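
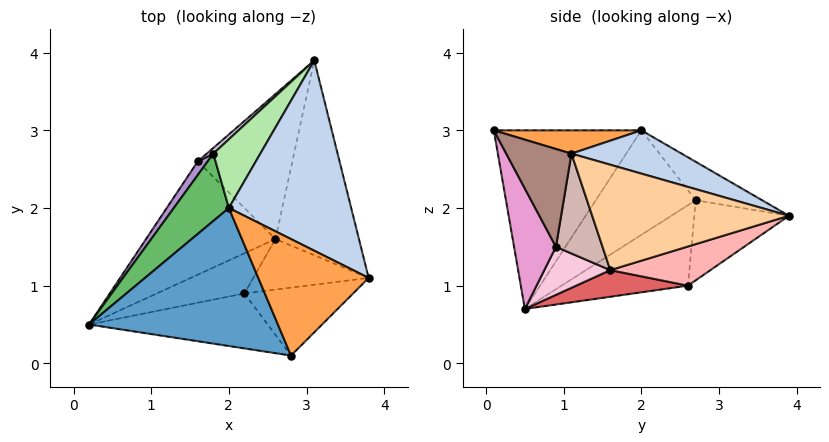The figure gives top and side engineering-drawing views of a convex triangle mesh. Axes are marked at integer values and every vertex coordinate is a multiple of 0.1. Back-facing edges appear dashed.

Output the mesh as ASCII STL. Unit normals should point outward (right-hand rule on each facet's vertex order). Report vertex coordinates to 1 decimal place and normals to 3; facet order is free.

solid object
 facet normal -0.660 -0.278 0.698
  outer loop
   vertex 2.0 2.0 3.0
   vertex 0.2 0.5 0.7
   vertex 2.8 0.1 3.0
  endloop
 endfacet
 facet normal 0.314 0.333 0.889
  outer loop
   vertex 2.0 2.0 3.0
   vertex 3.8 1.1 2.7
   vertex 3.1 3.9 1.9
  endloop
 endfacet
 facet normal 0.206 0.087 0.975
  outer loop
   vertex 2.0 2.0 3.0
   vertex 2.8 0.1 3.0
   vertex 3.8 1.1 2.7
  endloop
 endfacet
 facet normal 0.784 0.019 -0.621
  outer loop
   vertex 2.6 1.6 1.2
   vertex 3.1 3.9 1.9
   vertex 3.8 1.1 2.7
  endloop
 endfacet
 facet normal -0.836 0.328 0.441
  outer loop
   vertex 1.8 2.7 2.1
   vertex 0.2 0.5 0.7
   vertex 2.0 2.0 3.0
  endloop
 endfacet
 facet normal -0.491 0.632 0.600
  outer loop
   vertex 1.8 2.7 2.1
   vertex 2.0 2.0 3.0
   vertex 3.1 3.9 1.9
  endloop
 endfacet
 facet normal 0.201 0.006 -0.979
  outer loop
   vertex 1.6 2.6 1.0
   vertex 2.6 1.6 1.2
   vertex 0.2 0.5 0.7
  endloop
 endfacet
 facet normal 0.375 0.194 -0.906
  outer loop
   vertex 1.6 2.6 1.0
   vertex 3.1 3.9 1.9
   vertex 2.6 1.6 1.2
  endloop
 endfacet
 facet normal -0.834 0.542 0.102
  outer loop
   vertex 1.6 2.6 1.0
   vertex 0.2 0.5 0.7
   vertex 1.8 2.7 2.1
  endloop
 endfacet
 facet normal -0.673 0.738 0.055
  outer loop
   vertex 1.6 2.6 1.0
   vertex 1.8 2.7 2.1
   vertex 3.1 3.9 1.9
  endloop
 endfacet
 facet normal 0.499 -0.666 -0.555
  outer loop
   vertex 2.2 0.9 1.5
   vertex 3.8 1.1 2.7
   vertex 2.8 0.1 3.0
  endloop
 endfacet
 facet normal 0.537 -0.572 -0.620
  outer loop
   vertex 2.2 0.9 1.5
   vertex 2.6 1.6 1.2
   vertex 3.8 1.1 2.7
  endloop
 endfacet
 facet normal 0.369 -0.751 -0.548
  outer loop
   vertex 2.2 0.9 1.5
   vertex 2.8 0.1 3.0
   vertex 0.2 0.5 0.7
  endloop
 endfacet
 facet normal 0.403 -0.545 -0.735
  outer loop
   vertex 2.2 0.9 1.5
   vertex 0.2 0.5 0.7
   vertex 2.6 1.6 1.2
  endloop
 endfacet
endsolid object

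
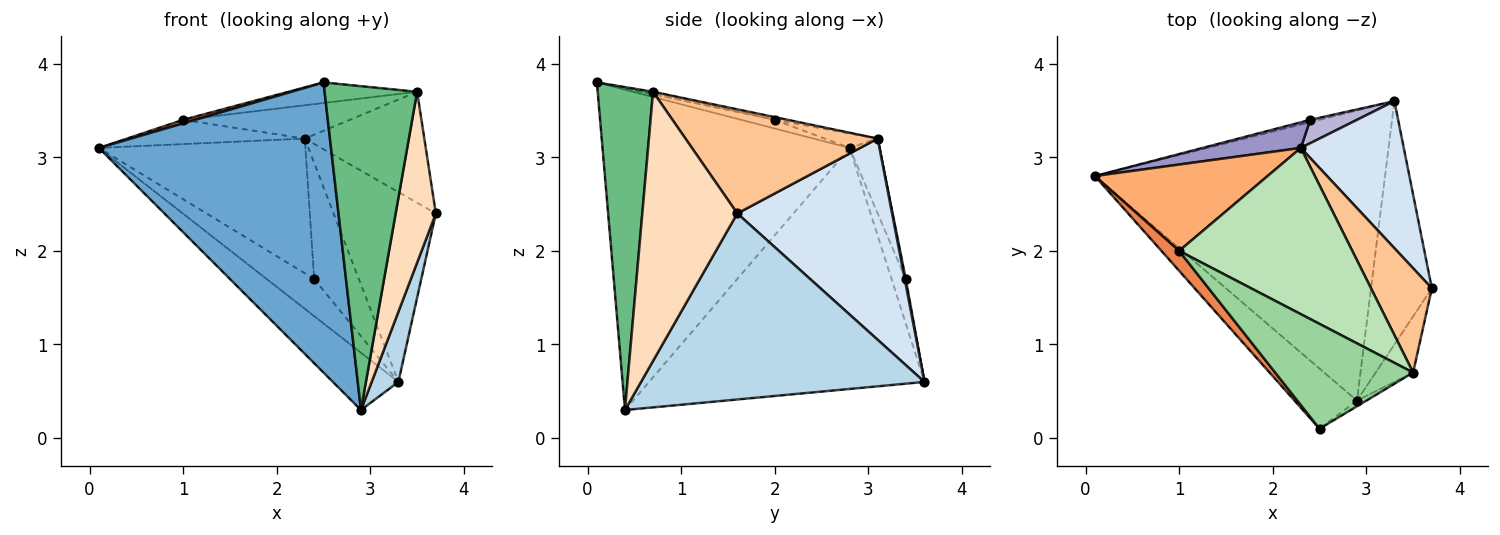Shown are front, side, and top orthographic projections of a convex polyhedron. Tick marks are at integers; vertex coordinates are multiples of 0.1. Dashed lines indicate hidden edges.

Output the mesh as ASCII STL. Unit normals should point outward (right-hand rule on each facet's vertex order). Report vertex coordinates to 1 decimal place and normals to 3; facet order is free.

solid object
 facet normal -0.722 -0.678 -0.141
  outer loop
   vertex 2.9 0.4 0.3
   vertex 2.5 0.1 3.8
   vertex 0.1 2.8 3.1
  endloop
 endfacet
 facet normal -0.632 0.150 -0.761
  outer loop
   vertex 3.3 3.6 0.6
   vertex 2.9 0.4 0.3
   vertex 0.1 2.8 3.1
  endloop
 endfacet
 facet normal 0.947 -0.089 -0.310
  outer loop
   vertex 3.3 3.6 0.6
   vertex 3.7 1.6 2.4
   vertex 2.9 0.4 0.3
  endloop
 endfacet
 facet normal 0.767 0.507 0.393
  outer loop
   vertex 2.3 3.1 3.2
   vertex 3.7 1.6 2.4
   vertex 3.3 3.6 0.6
  endloop
 endfacet
 facet normal -0.435 -0.157 0.887
  outer loop
   vertex 1.0 2.0 3.4
   vertex 0.1 2.8 3.1
   vertex 2.5 0.1 3.8
  endloop
 endfacet
 facet normal -0.080 0.269 0.960
  outer loop
   vertex 1.0 2.0 3.4
   vertex 2.3 3.1 3.2
   vertex 0.1 2.8 3.1
  endloop
 endfacet
 facet normal 0.761 0.473 0.444
  outer loop
   vertex 3.5 0.7 3.7
   vertex 3.7 1.6 2.4
   vertex 2.3 3.1 3.2
  endloop
 endfacet
 facet normal 0.913 -0.387 -0.127
  outer loop
   vertex 3.5 0.7 3.7
   vertex 2.9 0.4 0.3
   vertex 3.7 1.6 2.4
  endloop
 endfacet
 facet normal 0.513 -0.858 -0.015
  outer loop
   vertex 3.5 0.7 3.7
   vertex 2.5 0.1 3.8
   vertex 2.9 0.4 0.3
  endloop
 endfacet
 facet normal -0.018 0.193 0.981
  outer loop
   vertex 3.5 0.7 3.7
   vertex 1.0 2.0 3.4
   vertex 2.5 0.1 3.8
  endloop
 endfacet
 facet normal -0.015 0.197 0.980
  outer loop
   vertex 3.5 0.7 3.7
   vertex 2.3 3.1 3.2
   vertex 1.0 2.0 3.4
  endloop
 endfacet
 facet normal -0.286 0.956 -0.060
  outer loop
   vertex 2.4 3.4 1.7
   vertex 3.3 3.6 0.6
   vertex 0.1 2.8 3.1
  endloop
 endfacet
 facet normal -0.141 0.973 0.185
  outer loop
   vertex 2.4 3.4 1.7
   vertex 0.1 2.8 3.1
   vertex 2.3 3.1 3.2
  endloop
 endfacet
 facet normal 0.024 0.980 0.198
  outer loop
   vertex 2.4 3.4 1.7
   vertex 2.3 3.1 3.2
   vertex 3.3 3.6 0.6
  endloop
 endfacet
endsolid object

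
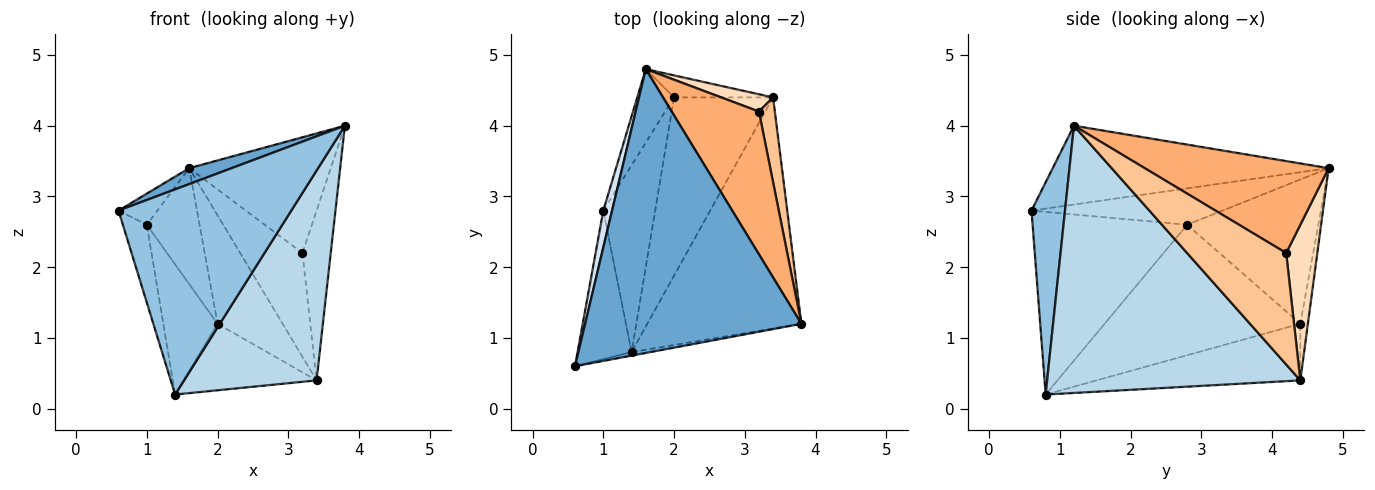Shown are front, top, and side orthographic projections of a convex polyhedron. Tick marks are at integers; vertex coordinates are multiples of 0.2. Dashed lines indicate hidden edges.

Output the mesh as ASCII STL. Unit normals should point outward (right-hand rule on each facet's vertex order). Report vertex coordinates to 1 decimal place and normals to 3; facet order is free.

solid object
 facet normal -0.342 -0.053 0.938
  outer loop
   vertex 1.6 4.8 3.4
   vertex 0.6 0.6 2.8
   vertex 3.8 1.2 4.0
  endloop
 endfacet
 facet normal 0.190 -0.982 -0.017
  outer loop
   vertex 1.4 0.8 0.2
   vertex 3.8 1.2 4.0
   vertex 0.6 0.6 2.8
  endloop
 endfacet
 facet normal 0.789 -0.413 -0.455
  outer loop
   vertex 3.4 4.4 0.4
   vertex 3.8 1.2 4.0
   vertex 1.4 0.8 0.2
  endloop
 endfacet
 facet normal -0.954 0.194 0.230
  outer loop
   vertex 1.0 2.8 2.6
   vertex 0.6 0.6 2.8
   vertex 1.6 4.8 3.4
  endloop
 endfacet
 facet normal -0.949 0.147 -0.281
  outer loop
   vertex 1.0 2.8 2.6
   vertex 1.4 0.8 0.2
   vertex 0.6 0.6 2.8
  endloop
 endfacet
 facet normal 0.633 0.487 0.601
  outer loop
   vertex 3.2 4.2 2.2
   vertex 1.6 4.8 3.4
   vertex 3.8 1.2 4.0
  endloop
 endfacet
 facet normal 0.953 0.272 0.136
  outer loop
   vertex 3.2 4.2 2.2
   vertex 3.8 1.2 4.0
   vertex 3.4 4.4 0.4
  endloop
 endfacet
 facet normal 0.442 0.885 0.147
  outer loop
   vertex 3.2 4.2 2.2
   vertex 3.4 4.4 0.4
   vertex 1.6 4.8 3.4
  endloop
 endfacet
 facet normal -0.903 0.363 -0.230
  outer loop
   vertex 2.0 4.4 1.2
   vertex 1.0 2.8 2.6
   vertex 1.6 4.8 3.4
  endloop
 endfacet
 facet normal -0.900 0.249 -0.358
  outer loop
   vertex 2.0 4.4 1.2
   vertex 1.4 0.8 0.2
   vertex 1.0 2.8 2.6
  endloop
 endfacet
 facet normal -0.113 0.974 -0.198
  outer loop
   vertex 2.0 4.4 1.2
   vertex 1.6 4.8 3.4
   vertex 3.4 4.4 0.4
  endloop
 endfacet
 facet normal -0.472 0.308 -0.826
  outer loop
   vertex 2.0 4.4 1.2
   vertex 3.4 4.4 0.4
   vertex 1.4 0.8 0.2
  endloop
 endfacet
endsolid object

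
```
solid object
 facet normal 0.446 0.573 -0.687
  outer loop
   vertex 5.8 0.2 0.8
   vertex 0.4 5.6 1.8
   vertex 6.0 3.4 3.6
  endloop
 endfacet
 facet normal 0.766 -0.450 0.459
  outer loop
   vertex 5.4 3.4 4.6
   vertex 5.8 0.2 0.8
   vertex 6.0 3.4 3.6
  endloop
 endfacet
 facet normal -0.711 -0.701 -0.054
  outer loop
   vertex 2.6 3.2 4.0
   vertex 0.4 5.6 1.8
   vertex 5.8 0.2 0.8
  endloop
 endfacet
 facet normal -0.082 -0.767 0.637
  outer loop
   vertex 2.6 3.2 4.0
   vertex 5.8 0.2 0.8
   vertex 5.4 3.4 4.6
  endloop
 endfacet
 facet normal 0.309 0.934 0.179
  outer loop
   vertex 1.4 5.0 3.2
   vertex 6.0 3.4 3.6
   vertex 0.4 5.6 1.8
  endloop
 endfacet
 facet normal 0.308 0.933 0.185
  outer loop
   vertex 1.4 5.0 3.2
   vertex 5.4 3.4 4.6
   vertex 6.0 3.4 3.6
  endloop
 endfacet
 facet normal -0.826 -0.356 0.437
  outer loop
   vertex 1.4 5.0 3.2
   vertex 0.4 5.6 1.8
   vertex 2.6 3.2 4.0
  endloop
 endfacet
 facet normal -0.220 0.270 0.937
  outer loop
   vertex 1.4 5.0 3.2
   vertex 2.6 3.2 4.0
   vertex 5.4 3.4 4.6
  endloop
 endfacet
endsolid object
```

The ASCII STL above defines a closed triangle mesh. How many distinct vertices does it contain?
6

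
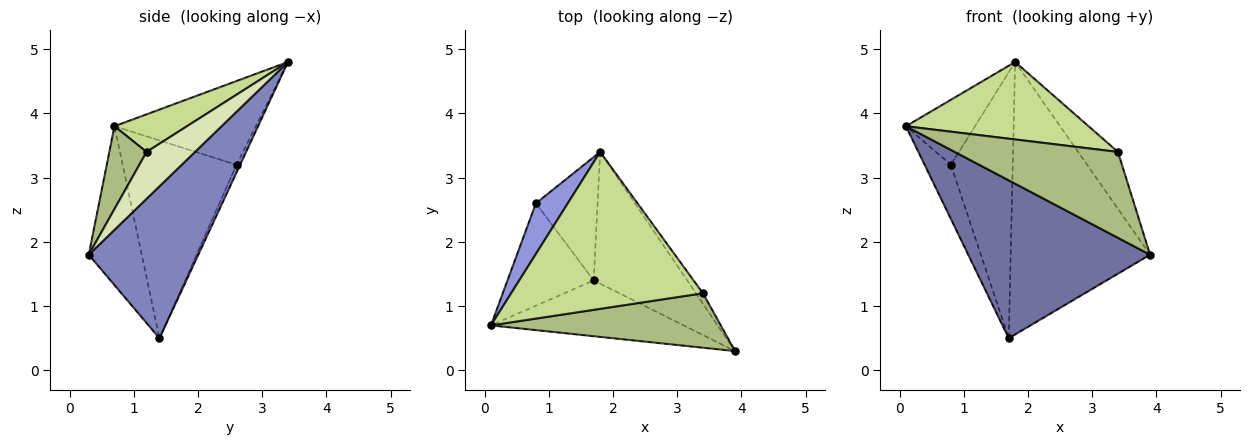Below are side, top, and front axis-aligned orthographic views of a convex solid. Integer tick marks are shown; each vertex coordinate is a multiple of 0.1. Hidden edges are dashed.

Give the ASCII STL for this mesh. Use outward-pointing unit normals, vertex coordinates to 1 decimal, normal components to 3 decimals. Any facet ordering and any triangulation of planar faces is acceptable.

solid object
 facet normal -0.265 -0.909 -0.321
  outer loop
   vertex 1.7 1.4 0.5
   vertex 3.9 0.3 1.8
   vertex 0.1 0.7 3.8
  endloop
 endfacet
 facet normal 0.577 0.735 -0.355
  outer loop
   vertex 1.7 1.4 0.5
   vertex 1.8 3.4 4.8
   vertex 3.9 0.3 1.8
  endloop
 endfacet
 facet normal -0.850 0.415 0.324
  outer loop
   vertex 0.8 2.6 3.2
   vertex 0.1 0.7 3.8
   vertex 1.8 3.4 4.8
  endloop
 endfacet
 facet normal -0.897 0.207 -0.391
  outer loop
   vertex 0.8 2.6 3.2
   vertex 1.7 1.4 0.5
   vertex 0.1 0.7 3.8
  endloop
 endfacet
 facet normal -0.053 0.906 -0.420
  outer loop
   vertex 0.8 2.6 3.2
   vertex 1.8 3.4 4.8
   vertex 1.7 1.4 0.5
  endloop
 endfacet
 facet normal 0.189 -0.829 0.526
  outer loop
   vertex 3.4 1.2 3.4
   vertex 0.1 0.7 3.8
   vertex 3.9 0.3 1.8
  endloop
 endfacet
 facet normal 0.173 -0.436 0.883
  outer loop
   vertex 3.4 1.2 3.4
   vertex 1.8 3.4 4.8
   vertex 0.1 0.7 3.8
  endloop
 endfacet
 facet normal 0.767 0.631 -0.115
  outer loop
   vertex 3.4 1.2 3.4
   vertex 3.9 0.3 1.8
   vertex 1.8 3.4 4.8
  endloop
 endfacet
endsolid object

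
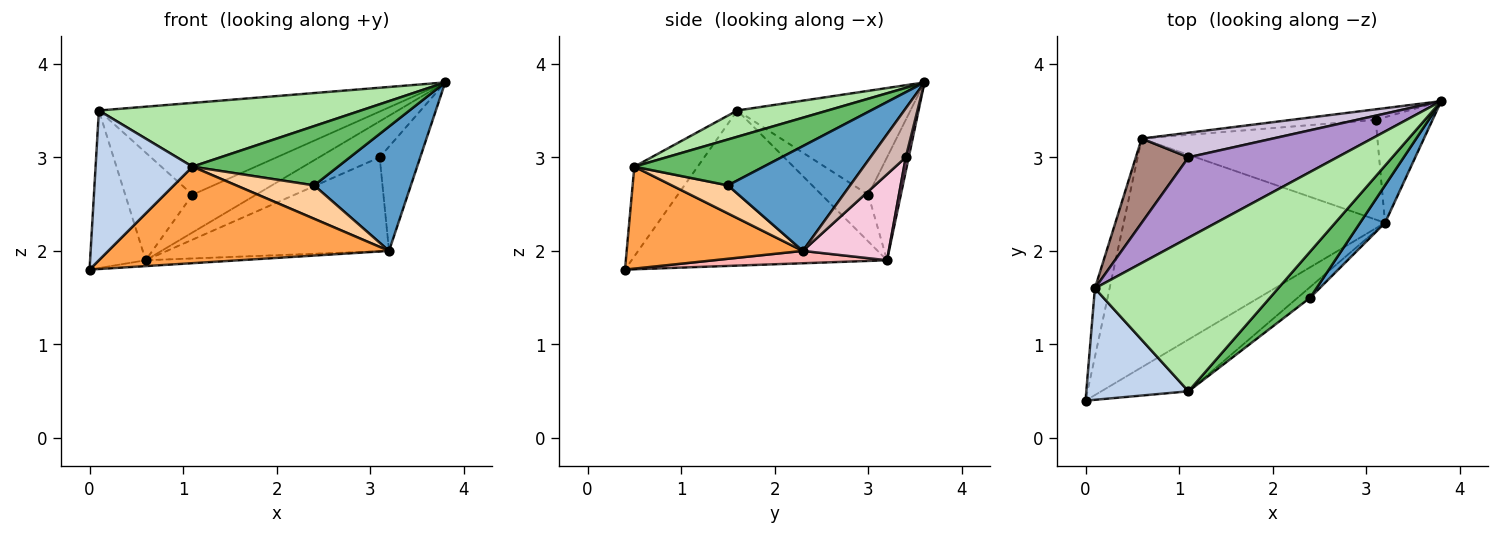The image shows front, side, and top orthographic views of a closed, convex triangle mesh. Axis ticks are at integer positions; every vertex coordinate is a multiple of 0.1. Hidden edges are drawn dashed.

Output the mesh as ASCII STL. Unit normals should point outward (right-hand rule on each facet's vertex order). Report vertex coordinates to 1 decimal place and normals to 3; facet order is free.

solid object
 facet normal 0.771 -0.610 0.184
  outer loop
   vertex 3.2 2.3 2.0
   vertex 3.8 3.6 3.8
   vertex 2.4 1.5 2.7
  endloop
 endfacet
 facet normal -0.464 -0.710 0.529
  outer loop
   vertex 1.1 0.5 2.9
   vertex 0.1 1.6 3.5
   vertex 0.0 0.4 1.8
  endloop
 endfacet
 facet normal 0.484 -0.771 -0.414
  outer loop
   vertex 1.1 0.5 2.9
   vertex 0.0 0.4 1.8
   vertex 3.2 2.3 2.0
  endloop
 endfacet
 facet normal 0.566 -0.785 -0.251
  outer loop
   vertex 1.1 0.5 2.9
   vertex 3.2 2.3 2.0
   vertex 2.4 1.5 2.7
  endloop
 endfacet
 facet normal 0.574 -0.646 0.503
  outer loop
   vertex 1.1 0.5 2.9
   vertex 2.4 1.5 2.7
   vertex 3.8 3.6 3.8
  endloop
 endfacet
 facet normal 0.131 -0.380 0.916
  outer loop
   vertex 1.1 0.5 2.9
   vertex 3.8 3.6 3.8
   vertex 0.1 1.6 3.5
  endloop
 endfacet
 facet normal -0.973 0.212 -0.092
  outer loop
   vertex 0.6 3.2 1.9
   vertex 0.0 0.4 1.8
   vertex 0.1 1.6 3.5
  endloop
 endfacet
 facet normal 0.047 0.026 -0.999
  outer loop
   vertex 0.6 3.2 1.9
   vertex 3.2 2.3 2.0
   vertex 0.0 0.4 1.8
  endloop
 endfacet
 facet normal -0.418 0.683 0.599
  outer loop
   vertex 1.1 3.0 2.6
   vertex 0.1 1.6 3.5
   vertex 3.8 3.6 3.8
  endloop
 endfacet
 facet normal -0.394 0.770 0.502
  outer loop
   vertex 1.1 3.0 2.6
   vertex 3.8 3.6 3.8
   vertex 0.6 3.2 1.9
  endloop
 endfacet
 facet normal -0.480 0.691 0.541
  outer loop
   vertex 1.1 3.0 2.6
   vertex 0.6 3.2 1.9
   vertex 0.1 1.6 3.5
  endloop
 endfacet
 facet normal 0.522 0.599 -0.607
  outer loop
   vertex 3.1 3.4 3.0
   vertex 3.8 3.6 3.8
   vertex 3.2 2.3 2.0
  endloop
 endfacet
 facet normal 0.047 0.959 -0.281
  outer loop
   vertex 3.1 3.4 3.0
   vertex 0.6 3.2 1.9
   vertex 3.8 3.6 3.8
  endloop
 endfacet
 facet normal 0.256 0.663 -0.703
  outer loop
   vertex 3.1 3.4 3.0
   vertex 3.2 2.3 2.0
   vertex 0.6 3.2 1.9
  endloop
 endfacet
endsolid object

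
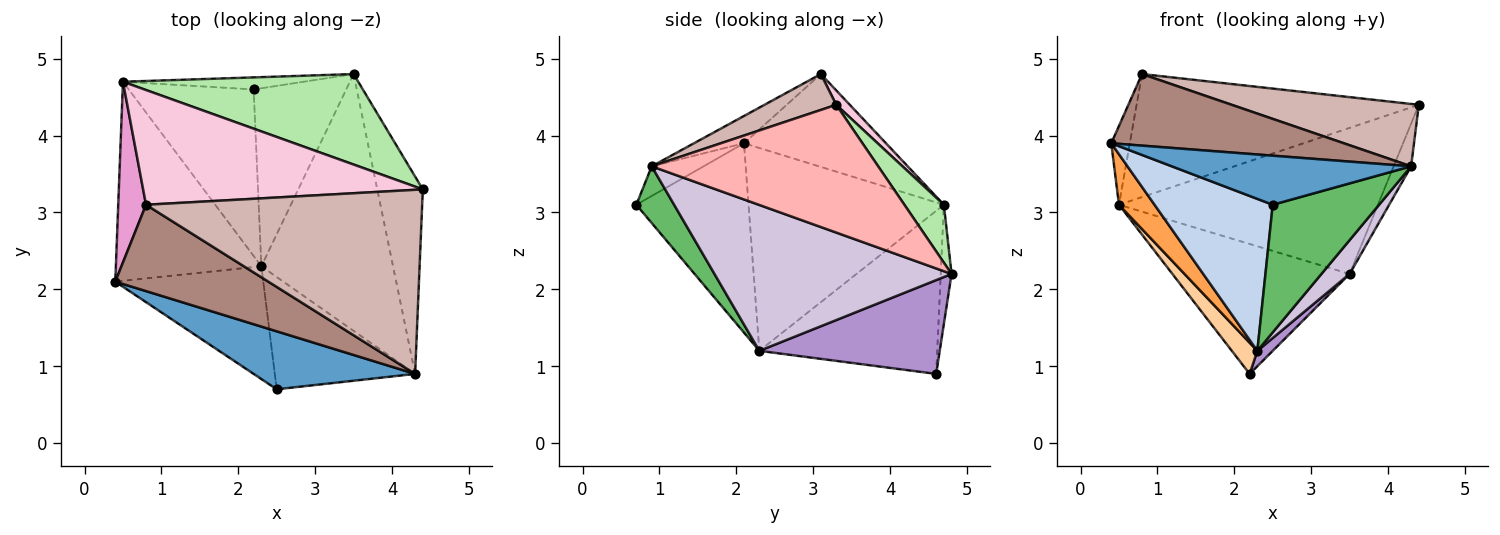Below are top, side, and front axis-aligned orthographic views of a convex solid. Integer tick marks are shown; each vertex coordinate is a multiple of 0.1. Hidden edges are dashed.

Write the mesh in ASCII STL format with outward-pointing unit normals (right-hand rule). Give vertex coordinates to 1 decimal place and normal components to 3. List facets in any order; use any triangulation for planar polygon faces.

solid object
 facet normal -0.139 -0.640 0.756
  outer loop
   vertex 4.3 0.9 3.6
   vertex 0.4 2.1 3.9
   vertex 2.5 0.7 3.1
  endloop
 endfacet
 facet normal -0.606 -0.639 -0.474
  outer loop
   vertex 2.3 2.3 1.2
   vertex 2.5 0.7 3.1
   vertex 0.4 2.1 3.9
  endloop
 endfacet
 facet normal -0.804 -0.146 -0.577
  outer loop
   vertex 2.3 2.3 1.2
   vertex 0.4 2.1 3.9
   vertex 0.5 4.7 3.1
  endloop
 endfacet
 facet normal -0.789 -0.113 -0.604
  outer loop
   vertex 2.3 2.3 1.2
   vertex 0.5 4.7 3.1
   vertex 2.2 4.6 0.9
  endloop
 endfacet
 facet normal 0.258 -0.725 -0.638
  outer loop
   vertex 2.3 2.3 1.2
   vertex 4.3 0.9 3.6
   vertex 2.5 0.7 3.1
  endloop
 endfacet
 facet normal 0.129 0.843 0.522
  outer loop
   vertex 3.5 4.8 2.2
   vertex 0.5 4.7 3.1
   vertex 4.4 3.3 4.4
  endloop
 endfacet
 facet normal -0.061 0.994 -0.092
  outer loop
   vertex 3.5 4.8 2.2
   vertex 2.2 4.6 0.9
   vertex 0.5 4.7 3.1
  endloop
 endfacet
 facet normal 0.939 0.072 -0.335
  outer loop
   vertex 3.5 4.8 2.2
   vertex 4.4 3.3 4.4
   vertex 4.3 0.9 3.6
  endloop
 endfacet
 facet normal 0.710 -0.061 -0.701
  outer loop
   vertex 3.5 4.8 2.2
   vertex 2.3 2.3 1.2
   vertex 2.2 4.6 0.9
  endloop
 endfacet
 facet normal 0.739 -0.088 -0.667
  outer loop
   vertex 3.5 4.8 2.2
   vertex 4.3 0.9 3.6
   vertex 2.3 2.3 1.2
  endloop
 endfacet
 facet normal -0.136 -0.632 0.763
  outer loop
   vertex 0.8 3.1 4.8
   vertex 0.4 2.1 3.9
   vertex 4.3 0.9 3.6
  endloop
 endfacet
 facet normal 0.122 -0.318 0.940
  outer loop
   vertex 0.8 3.1 4.8
   vertex 4.3 0.9 3.6
   vertex 4.4 3.3 4.4
  endloop
 endfacet
 facet normal -0.951 0.124 0.285
  outer loop
   vertex 0.8 3.1 4.8
   vertex 0.5 4.7 3.1
   vertex 0.4 2.1 3.9
  endloop
 endfacet
 facet normal 0.035 0.731 0.682
  outer loop
   vertex 0.8 3.1 4.8
   vertex 4.4 3.3 4.4
   vertex 0.5 4.7 3.1
  endloop
 endfacet
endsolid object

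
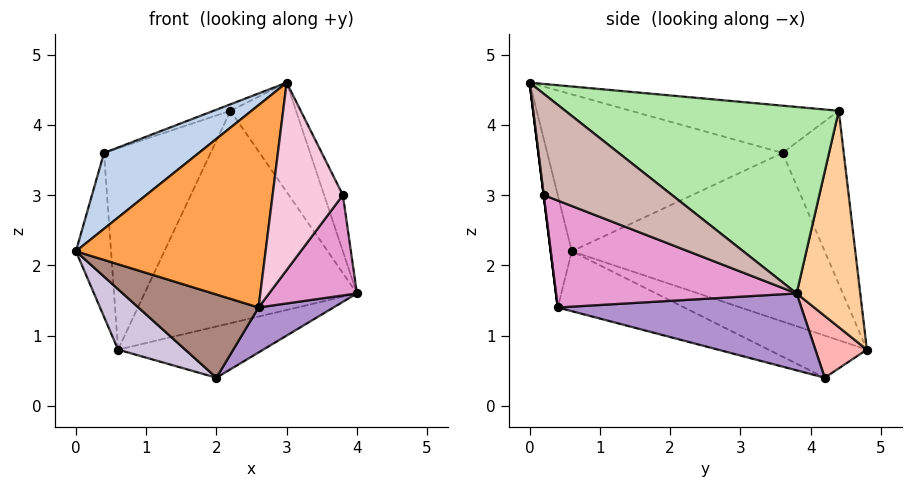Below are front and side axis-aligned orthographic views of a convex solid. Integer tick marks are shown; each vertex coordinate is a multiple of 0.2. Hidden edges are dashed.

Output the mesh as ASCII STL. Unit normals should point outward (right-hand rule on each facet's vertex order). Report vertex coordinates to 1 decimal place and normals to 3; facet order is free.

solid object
 facet normal -0.990 0.138 -0.012
  outer loop
   vertex 0.4 3.6 3.6
   vertex 0.6 4.8 0.8
   vertex 0.0 0.6 2.2
  endloop
 endfacet
 facet normal -0.635 -0.256 0.729
  outer loop
   vertex 0.4 3.6 3.6
   vertex 0.0 0.6 2.2
   vertex 3.0 0.0 4.6
  endloop
 endfacet
 facet normal -0.110 -0.988 -0.110
  outer loop
   vertex 2.6 0.4 1.4
   vertex 3.0 0.0 4.6
   vertex 0.0 0.6 2.2
  endloop
 endfacet
 facet normal 0.287 0.958 -0.022
  outer loop
   vertex 2.2 4.4 4.2
   vertex 4.0 3.8 1.6
   vertex 0.6 4.8 0.8
  endloop
 endfacet
 facet normal -0.472 0.822 0.319
  outer loop
   vertex 2.2 4.4 4.2
   vertex 0.6 4.8 0.8
   vertex 0.4 3.6 3.6
  endloop
 endfacet
 facet normal 0.827 0.198 0.527
  outer loop
   vertex 2.2 4.4 4.2
   vertex 3.0 0.0 4.6
   vertex 4.0 3.8 1.6
  endloop
 endfacet
 facet normal -0.327 0.026 0.945
  outer loop
   vertex 2.2 4.4 4.2
   vertex 0.4 3.6 3.6
   vertex 3.0 0.0 4.6
  endloop
 endfacet
 facet normal 0.325 0.916 -0.236
  outer loop
   vertex 2.0 4.2 0.4
   vertex 0.6 4.8 0.8
   vertex 4.0 3.8 1.6
  endloop
 endfacet
 facet normal 0.487 -0.150 -0.861
  outer loop
   vertex 2.0 4.2 0.4
   vertex 4.0 3.8 1.6
   vertex 2.6 0.4 1.4
  endloop
 endfacet
 facet normal -0.363 -0.248 -0.898
  outer loop
   vertex 2.0 4.2 0.4
   vertex 0.0 0.6 2.2
   vertex 0.6 4.8 0.8
  endloop
 endfacet
 facet normal -0.302 -0.287 -0.909
  outer loop
   vertex 2.0 4.2 0.4
   vertex 2.6 0.4 1.4
   vertex 0.0 0.6 2.2
  endloop
 endfacet
 facet normal 0.880 0.129 0.456
  outer loop
   vertex 3.8 0.2 3.0
   vertex 4.0 3.8 1.6
   vertex 3.0 0.0 4.6
  endloop
 endfacet
 facet normal 0.752 -0.275 -0.599
  outer loop
   vertex 3.8 0.2 3.0
   vertex 2.6 0.4 1.4
   vertex 4.0 3.8 1.6
  endloop
 endfacet
 facet normal 0.000 -0.992 -0.124
  outer loop
   vertex 3.8 0.2 3.0
   vertex 3.0 0.0 4.6
   vertex 2.6 0.4 1.4
  endloop
 endfacet
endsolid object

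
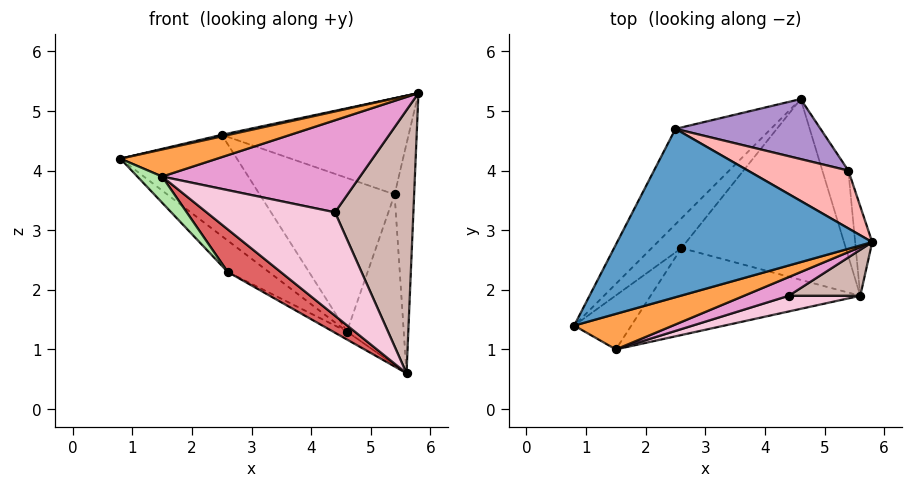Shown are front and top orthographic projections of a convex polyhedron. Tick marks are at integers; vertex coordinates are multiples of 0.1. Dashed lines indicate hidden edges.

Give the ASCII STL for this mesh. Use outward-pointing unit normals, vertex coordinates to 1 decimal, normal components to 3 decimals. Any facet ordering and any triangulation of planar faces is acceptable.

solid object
 facet normal -0.212 -0.009 0.977
  outer loop
   vertex 2.5 4.7 4.6
   vertex 0.8 1.4 4.2
   vertex 5.8 2.8 5.3
  endloop
 endfacet
 facet normal -0.781 0.454 -0.428
  outer loop
   vertex 2.5 4.7 4.6
   vertex 4.6 5.2 1.3
   vertex 0.8 1.4 4.2
  endloop
 endfacet
 facet normal -0.005 -0.606 0.795
  outer loop
   vertex 1.5 1.0 3.9
   vertex 5.8 2.8 5.3
   vertex 0.8 1.4 4.2
  endloop
 endfacet
 facet normal -0.781 0.453 -0.430
  outer loop
   vertex 2.6 2.7 2.3
   vertex 0.8 1.4 4.2
   vertex 4.6 5.2 1.3
  endloop
 endfacet
 facet normal -0.485 0.038 -0.874
  outer loop
   vertex 2.6 2.7 2.3
   vertex 4.6 5.2 1.3
   vertex 5.6 1.9 0.6
  endloop
 endfacet
 facet normal -0.536 -0.368 -0.760
  outer loop
   vertex 2.6 2.7 2.3
   vertex 1.5 1.0 3.9
   vertex 0.8 1.4 4.2
  endloop
 endfacet
 facet normal -0.531 -0.373 -0.761
  outer loop
   vertex 2.6 2.7 2.3
   vertex 5.6 1.9 0.6
   vertex 1.5 1.0 3.9
  endloop
 endfacet
 facet normal 0.359 0.800 0.480
  outer loop
   vertex 5.4 4.0 3.6
   vertex 2.5 4.7 4.6
   vertex 5.8 2.8 5.3
  endloop
 endfacet
 facet normal 0.331 0.879 0.344
  outer loop
   vertex 5.4 4.0 3.6
   vertex 4.6 5.2 1.3
   vertex 2.5 4.7 4.6
  endloop
 endfacet
 facet normal 0.974 0.209 -0.082
  outer loop
   vertex 5.4 4.0 3.6
   vertex 5.8 2.8 5.3
   vertex 5.6 1.9 0.6
  endloop
 endfacet
 facet normal 0.935 0.317 -0.160
  outer loop
   vertex 5.4 4.0 3.6
   vertex 5.6 1.9 0.6
   vertex 4.6 5.2 1.3
  endloop
 endfacet
 facet normal 0.361 -0.919 0.161
  outer loop
   vertex 4.4 1.9 3.3
   vertex 5.6 1.9 0.6
   vertex 5.8 2.8 5.3
  endloop
 endfacet
 facet normal 0.326 -0.926 0.188
  outer loop
   vertex 4.4 1.9 3.3
   vertex 5.8 2.8 5.3
   vertex 1.5 1.0 3.9
  endloop
 endfacet
 facet normal 0.320 -0.937 0.142
  outer loop
   vertex 4.4 1.9 3.3
   vertex 1.5 1.0 3.9
   vertex 5.6 1.9 0.6
  endloop
 endfacet
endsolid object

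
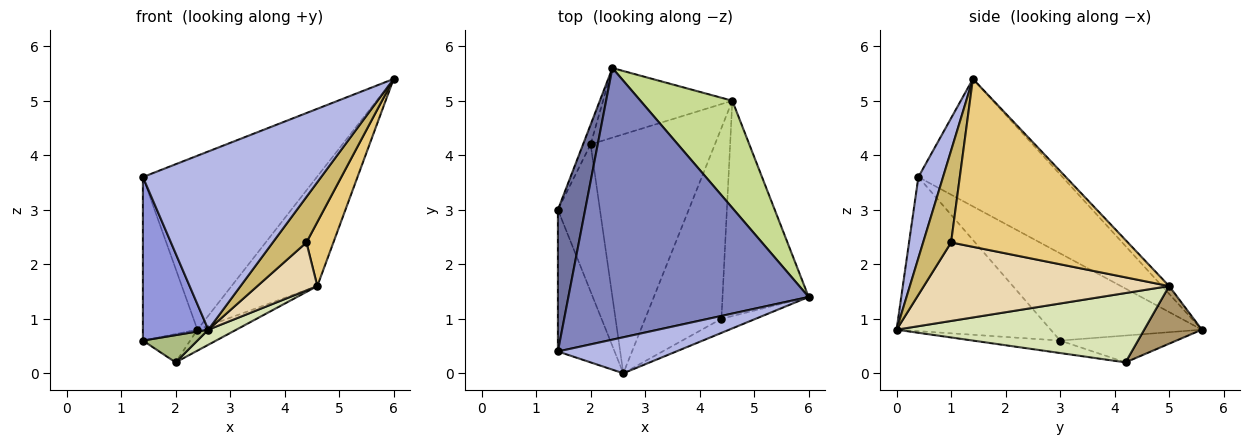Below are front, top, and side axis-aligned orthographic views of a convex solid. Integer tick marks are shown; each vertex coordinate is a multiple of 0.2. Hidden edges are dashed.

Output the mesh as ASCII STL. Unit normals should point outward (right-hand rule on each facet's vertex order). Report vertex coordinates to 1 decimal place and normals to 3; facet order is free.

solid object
 facet normal -0.903 0.325 0.282
  outer loop
   vertex 1.4 0.4 3.6
   vertex 2.4 5.6 0.8
   vertex 1.4 3.0 0.6
  endloop
 endfacet
 facet normal -0.408 0.492 0.769
  outer loop
   vertex 1.4 0.4 3.6
   vertex 6.0 1.4 5.4
   vertex 2.4 5.6 0.8
  endloop
 endfacet
 facet normal -0.872 -0.370 -0.321
  outer loop
   vertex 1.4 0.4 3.6
   vertex 1.4 3.0 0.6
   vertex 2.6 0.0 0.8
  endloop
 endfacet
 facet normal 0.134 -0.971 0.196
  outer loop
   vertex 1.4 0.4 3.6
   vertex 2.6 0.0 0.8
   vertex 6.0 1.4 5.4
  endloop
 endfacet
 facet normal -0.897 0.364 -0.252
  outer loop
   vertex 2.0 4.2 0.2
   vertex 1.4 3.0 0.6
   vertex 2.4 5.6 0.8
  endloop
 endfacet
 facet normal -0.280 -0.175 -0.944
  outer loop
   vertex 2.0 4.2 0.2
   vertex 2.6 0.0 0.8
   vertex 1.4 3.0 0.6
  endloop
 endfacet
 facet normal -0.059 0.714 0.698
  outer loop
   vertex 4.6 5.0 1.6
   vertex 2.4 5.6 0.8
   vertex 6.0 1.4 5.4
  endloop
 endfacet
 facet normal 0.486 -0.055 -0.872
  outer loop
   vertex 4.6 5.0 1.6
   vertex 2.6 0.0 0.8
   vertex 2.0 4.2 0.2
  endloop
 endfacet
 facet normal 0.393 0.265 -0.881
  outer loop
   vertex 4.6 5.0 1.6
   vertex 2.0 4.2 0.2
   vertex 2.4 5.6 0.8
  endloop
 endfacet
 facet normal 0.622 -0.748 -0.232
  outer loop
   vertex 4.4 1.0 2.4
   vertex 6.0 1.4 5.4
   vertex 2.6 0.0 0.8
  endloop
 endfacet
 facet normal 0.882 -0.135 -0.452
  outer loop
   vertex 4.4 1.0 2.4
   vertex 4.6 5.0 1.6
   vertex 6.0 1.4 5.4
  endloop
 endfacet
 facet normal 0.706 -0.173 -0.687
  outer loop
   vertex 4.4 1.0 2.4
   vertex 2.6 0.0 0.8
   vertex 4.6 5.0 1.6
  endloop
 endfacet
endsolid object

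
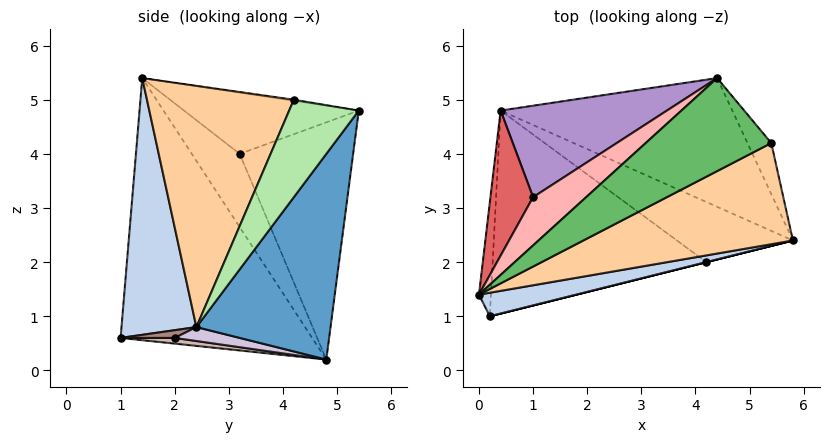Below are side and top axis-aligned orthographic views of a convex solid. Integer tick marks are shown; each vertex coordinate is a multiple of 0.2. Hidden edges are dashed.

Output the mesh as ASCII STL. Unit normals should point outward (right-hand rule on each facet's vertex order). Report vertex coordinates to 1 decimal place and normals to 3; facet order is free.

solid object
 facet normal 0.403 0.794 -0.454
  outer loop
   vertex 4.4 5.4 4.8
   vertex 5.8 2.4 0.8
   vertex 0.4 4.8 0.2
  endloop
 endfacet
 facet normal 0.238 -0.967 0.091
  outer loop
   vertex 0.2 1.0 0.6
   vertex 5.8 2.4 0.8
   vertex 0.0 1.4 5.4
  endloop
 endfacet
 facet normal -0.998 0.048 -0.046
  outer loop
   vertex 0.2 1.0 0.6
   vertex 0.0 1.4 5.4
   vertex 0.4 4.8 0.2
  endloop
 endfacet
 facet normal 0.447 -0.806 0.388
  outer loop
   vertex 5.4 4.2 5.0
   vertex 0.0 1.4 5.4
   vertex 5.8 2.4 0.8
  endloop
 endfacet
 facet normal -0.009 0.157 0.987
  outer loop
   vertex 5.4 4.2 5.0
   vertex 4.4 5.4 4.8
   vertex 0.0 1.4 5.4
  endloop
 endfacet
 facet normal 0.770 0.610 -0.188
  outer loop
   vertex 5.4 4.2 5.0
   vertex 5.8 2.4 0.8
   vertex 4.4 5.4 4.8
  endloop
 endfacet
 facet normal -0.651 0.657 0.379
  outer loop
   vertex 1.0 3.2 4.0
   vertex 0.4 4.8 0.2
   vertex 0.0 1.4 5.4
  endloop
 endfacet
 facet normal -0.553 0.681 0.480
  outer loop
   vertex 1.0 3.2 4.0
   vertex 0.0 1.4 5.4
   vertex 4.4 5.4 4.8
  endloop
 endfacet
 facet normal -0.563 0.726 0.395
  outer loop
   vertex 1.0 3.2 4.0
   vertex 4.4 5.4 4.8
   vertex 0.4 4.8 0.2
  endloop
 endfacet
 facet normal 0.119 0.020 -0.993
  outer loop
   vertex 4.2 2.0 0.6
   vertex 0.4 4.8 0.2
   vertex 5.8 2.4 0.8
  endloop
 endfacet
 facet normal 0.243 -0.970 0.000
  outer loop
   vertex 4.2 2.0 0.6
   vertex 5.8 2.4 0.8
   vertex 0.2 1.0 0.6
  endloop
 endfacet
 facet normal 0.027 -0.106 -0.994
  outer loop
   vertex 4.2 2.0 0.6
   vertex 0.2 1.0 0.6
   vertex 0.4 4.8 0.2
  endloop
 endfacet
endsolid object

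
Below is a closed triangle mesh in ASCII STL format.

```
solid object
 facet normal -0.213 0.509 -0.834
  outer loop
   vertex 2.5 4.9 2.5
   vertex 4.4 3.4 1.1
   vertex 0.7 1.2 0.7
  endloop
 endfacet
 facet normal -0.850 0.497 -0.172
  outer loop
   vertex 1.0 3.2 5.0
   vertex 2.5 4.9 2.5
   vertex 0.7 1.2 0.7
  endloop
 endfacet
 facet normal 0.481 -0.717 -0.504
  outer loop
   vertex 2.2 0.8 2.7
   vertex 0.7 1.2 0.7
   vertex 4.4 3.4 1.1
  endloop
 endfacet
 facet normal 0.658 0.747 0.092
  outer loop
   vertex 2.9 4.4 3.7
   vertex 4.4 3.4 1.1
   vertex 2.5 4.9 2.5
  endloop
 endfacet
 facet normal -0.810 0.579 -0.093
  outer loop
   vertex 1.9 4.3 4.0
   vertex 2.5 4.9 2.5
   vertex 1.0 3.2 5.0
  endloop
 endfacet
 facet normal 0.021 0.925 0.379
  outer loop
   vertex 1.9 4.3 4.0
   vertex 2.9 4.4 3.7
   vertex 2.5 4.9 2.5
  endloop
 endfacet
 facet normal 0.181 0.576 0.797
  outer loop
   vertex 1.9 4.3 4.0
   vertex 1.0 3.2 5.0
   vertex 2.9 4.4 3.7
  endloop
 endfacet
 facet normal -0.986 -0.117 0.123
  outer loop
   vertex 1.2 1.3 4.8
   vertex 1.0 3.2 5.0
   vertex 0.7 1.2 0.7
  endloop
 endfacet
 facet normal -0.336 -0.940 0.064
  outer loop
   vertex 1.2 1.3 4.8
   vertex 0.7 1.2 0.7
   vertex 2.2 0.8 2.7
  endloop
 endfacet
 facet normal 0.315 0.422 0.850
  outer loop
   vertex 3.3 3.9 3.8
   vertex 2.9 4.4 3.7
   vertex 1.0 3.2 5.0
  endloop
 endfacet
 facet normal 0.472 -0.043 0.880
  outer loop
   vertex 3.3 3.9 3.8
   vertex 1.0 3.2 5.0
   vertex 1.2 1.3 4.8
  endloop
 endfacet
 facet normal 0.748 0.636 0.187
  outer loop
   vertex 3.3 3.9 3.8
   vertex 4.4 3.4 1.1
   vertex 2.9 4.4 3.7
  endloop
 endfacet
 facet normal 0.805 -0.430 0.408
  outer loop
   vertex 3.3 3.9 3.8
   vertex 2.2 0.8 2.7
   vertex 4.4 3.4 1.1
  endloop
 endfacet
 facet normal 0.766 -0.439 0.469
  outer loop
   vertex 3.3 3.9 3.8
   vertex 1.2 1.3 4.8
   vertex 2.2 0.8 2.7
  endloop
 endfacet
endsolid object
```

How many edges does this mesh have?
21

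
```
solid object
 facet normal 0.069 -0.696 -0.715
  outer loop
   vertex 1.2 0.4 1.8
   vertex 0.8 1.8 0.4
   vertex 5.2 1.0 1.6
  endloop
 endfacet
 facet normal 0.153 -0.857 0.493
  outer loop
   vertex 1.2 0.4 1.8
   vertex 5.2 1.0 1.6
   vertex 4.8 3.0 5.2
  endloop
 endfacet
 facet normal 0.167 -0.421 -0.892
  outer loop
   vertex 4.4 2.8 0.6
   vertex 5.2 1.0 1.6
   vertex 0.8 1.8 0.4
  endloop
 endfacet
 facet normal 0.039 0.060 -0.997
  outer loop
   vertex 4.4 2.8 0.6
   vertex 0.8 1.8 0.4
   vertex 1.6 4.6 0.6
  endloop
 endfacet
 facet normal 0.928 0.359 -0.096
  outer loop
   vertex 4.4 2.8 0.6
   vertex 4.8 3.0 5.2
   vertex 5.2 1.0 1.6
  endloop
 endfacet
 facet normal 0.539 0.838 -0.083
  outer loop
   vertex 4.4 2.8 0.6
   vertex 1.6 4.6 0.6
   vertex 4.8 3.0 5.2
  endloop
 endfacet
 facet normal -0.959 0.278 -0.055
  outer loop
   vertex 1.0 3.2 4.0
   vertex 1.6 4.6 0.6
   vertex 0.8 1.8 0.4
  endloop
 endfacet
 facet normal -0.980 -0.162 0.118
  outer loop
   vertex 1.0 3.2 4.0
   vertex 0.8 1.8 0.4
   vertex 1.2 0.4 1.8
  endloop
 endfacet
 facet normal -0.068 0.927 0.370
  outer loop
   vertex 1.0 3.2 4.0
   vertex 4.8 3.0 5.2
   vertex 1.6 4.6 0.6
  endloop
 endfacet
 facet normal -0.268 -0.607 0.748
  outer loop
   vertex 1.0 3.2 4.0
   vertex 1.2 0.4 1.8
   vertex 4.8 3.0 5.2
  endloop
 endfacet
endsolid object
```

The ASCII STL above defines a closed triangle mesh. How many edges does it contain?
15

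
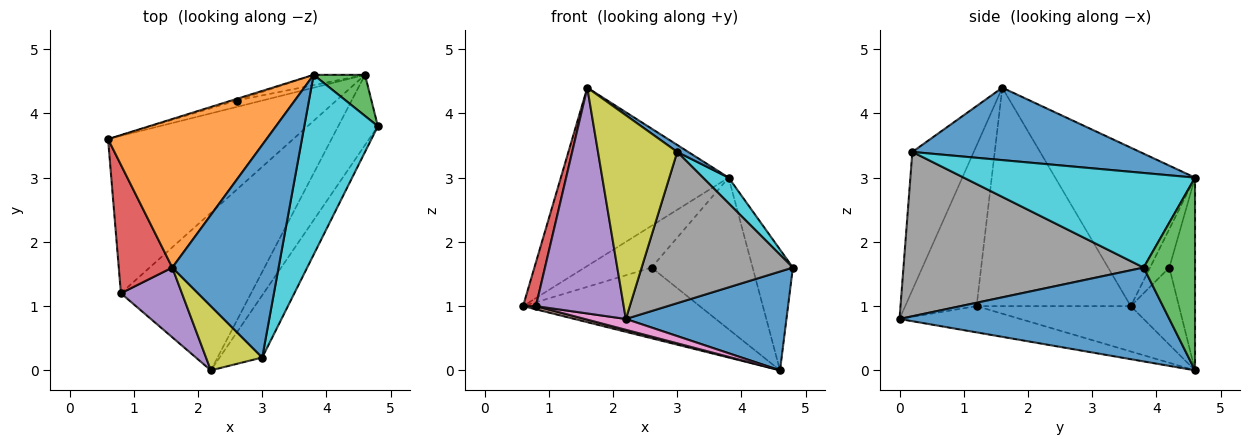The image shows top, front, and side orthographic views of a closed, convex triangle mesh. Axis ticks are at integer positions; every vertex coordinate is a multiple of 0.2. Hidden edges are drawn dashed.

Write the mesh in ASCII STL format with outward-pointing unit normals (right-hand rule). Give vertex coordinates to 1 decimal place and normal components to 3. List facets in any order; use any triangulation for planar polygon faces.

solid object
 facet normal 0.808 -0.481 -0.341
  outer loop
   vertex 4.6 4.6 0.0
   vertex 4.8 3.8 1.6
   vertex 2.2 0.0 0.8
  endloop
 endfacet
 facet normal -0.539 0.647 0.539
  outer loop
   vertex 3.8 4.6 3.0
   vertex 0.6 3.6 1.0
   vertex 1.6 1.6 4.4
  endloop
 endfacet
 facet normal 0.770 0.604 0.205
  outer loop
   vertex 3.8 4.6 3.0
   vertex 4.8 3.8 1.6
   vertex 4.6 4.6 0.0
  endloop
 endfacet
 facet normal -0.968 -0.081 0.237
  outer loop
   vertex 0.8 1.2 1.0
   vertex 1.6 1.6 4.4
   vertex 0.6 3.6 1.0
  endloop
 endfacet
 facet normal -0.613 -0.755 0.233
  outer loop
   vertex 0.8 1.2 1.0
   vertex 2.2 0.0 0.8
   vertex 1.6 1.6 4.4
  endloop
 endfacet
 facet normal -0.238 -0.020 -0.971
  outer loop
   vertex 0.8 1.2 1.0
   vertex 0.6 3.6 1.0
   vertex 4.6 4.6 0.0
  endloop
 endfacet
 facet normal -0.197 -0.067 -0.978
  outer loop
   vertex 0.8 1.2 1.0
   vertex 4.6 4.6 0.0
   vertex 2.2 0.0 0.8
  endloop
 endfacet
 facet normal 0.827 -0.520 -0.214
  outer loop
   vertex 3.0 0.2 3.4
   vertex 2.2 0.0 0.8
   vertex 4.8 3.8 1.6
  endloop
 endfacet
 facet normal -0.594 -0.767 0.242
  outer loop
   vertex 3.0 0.2 3.4
   vertex 1.6 1.6 4.4
   vertex 2.2 0.0 0.8
  endloop
 endfacet
 facet normal 0.786 -0.087 0.612
  outer loop
   vertex 3.0 0.2 3.4
   vertex 4.8 3.8 1.6
   vertex 3.8 4.6 3.0
  endloop
 endfacet
 facet normal 0.563 -0.027 0.826
  outer loop
   vertex 3.0 0.2 3.4
   vertex 3.8 4.6 3.0
   vertex 1.6 1.6 4.4
  endloop
 endfacet
 facet normal -0.262 0.961 -0.087
  outer loop
   vertex 2.6 4.2 1.6
   vertex 4.6 4.6 0.0
   vertex 0.6 3.6 1.0
  endloop
 endfacet
 facet normal -0.277 0.960 -0.037
  outer loop
   vertex 2.6 4.2 1.6
   vertex 0.6 3.6 1.0
   vertex 3.8 4.6 3.0
  endloop
 endfacet
 facet normal -0.246 0.967 -0.066
  outer loop
   vertex 2.6 4.2 1.6
   vertex 3.8 4.6 3.0
   vertex 4.6 4.6 0.0
  endloop
 endfacet
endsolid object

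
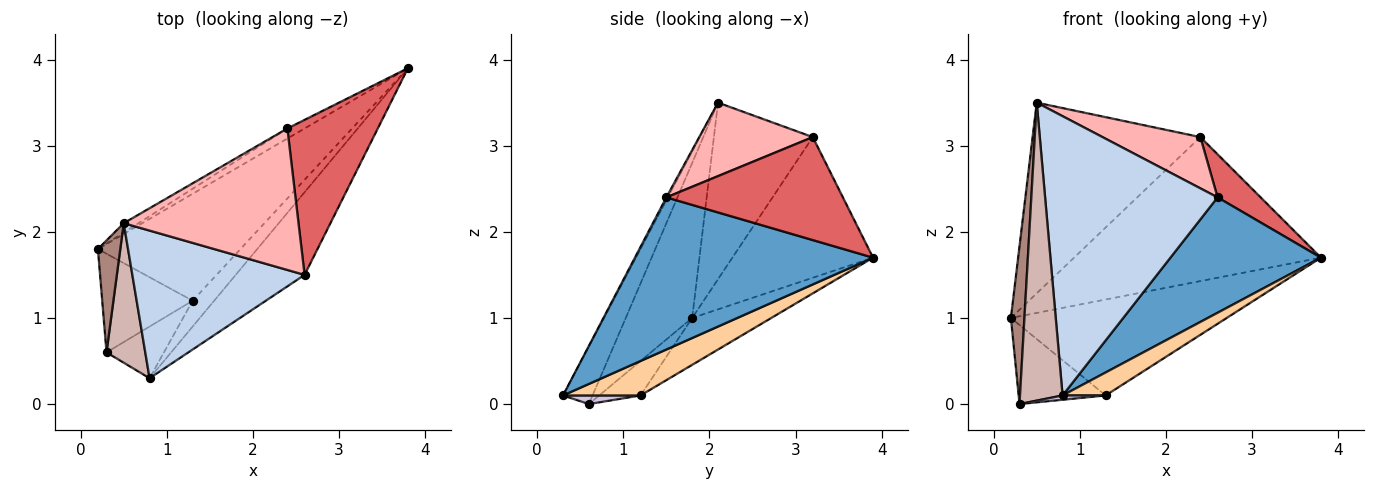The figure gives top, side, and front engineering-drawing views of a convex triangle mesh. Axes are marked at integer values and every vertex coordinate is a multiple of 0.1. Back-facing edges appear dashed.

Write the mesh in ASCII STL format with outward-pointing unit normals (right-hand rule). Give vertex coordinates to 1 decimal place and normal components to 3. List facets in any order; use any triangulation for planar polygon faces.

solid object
 facet normal 0.789 -0.499 -0.357
  outer loop
   vertex 2.6 1.5 2.4
   vertex 0.8 0.3 0.1
   vertex 3.8 3.9 1.7
  endloop
 endfacet
 facet normal -0.008 -0.884 0.467
  outer loop
   vertex 2.6 1.5 2.4
   vertex 0.5 2.1 3.5
   vertex 0.8 0.3 0.1
  endloop
 endfacet
 facet normal -0.238 0.649 -0.723
  outer loop
   vertex 1.3 1.2 0.1
   vertex 0.2 1.8 1.0
   vertex 3.8 3.9 1.7
  endloop
 endfacet
 facet normal 0.767 -0.426 -0.479
  outer loop
   vertex 1.3 1.2 0.1
   vertex 3.8 3.9 1.7
   vertex 0.8 0.3 0.1
  endloop
 endfacet
 facet normal -0.494 0.867 -0.061
  outer loop
   vertex 2.4 3.2 3.1
   vertex 3.8 3.9 1.7
   vertex 0.2 1.8 1.0
  endloop
 endfacet
 facet normal -0.507 0.861 -0.042
  outer loop
   vertex 2.4 3.2 3.1
   vertex 0.2 1.8 1.0
   vertex 0.5 2.1 3.5
  endloop
 endfacet
 facet normal 0.739 -0.180 0.649
  outer loop
   vertex 2.4 3.2 3.1
   vertex 2.6 1.5 2.4
   vertex 3.8 3.9 1.7
  endloop
 endfacet
 facet normal 0.368 -0.317 0.874
  outer loop
   vertex 2.4 3.2 3.1
   vertex 0.5 2.1 3.5
   vertex 2.6 1.5 2.4
  endloop
 endfacet
 facet normal -0.285 0.600 -0.748
  outer loop
   vertex 0.3 0.6 0.0
   vertex 0.2 1.8 1.0
   vertex 1.3 1.2 0.1
  endloop
 endfacet
 facet normal 0.148 -0.082 -0.986
  outer loop
   vertex 0.3 0.6 0.0
   vertex 1.3 1.2 0.1
   vertex 0.8 0.3 0.1
  endloop
 endfacet
 facet normal -0.970 -0.198 0.140
  outer loop
   vertex 0.3 0.6 0.0
   vertex 0.5 2.1 3.5
   vertex 0.2 1.8 1.0
  endloop
 endfacet
 facet normal -0.532 -0.767 0.359
  outer loop
   vertex 0.3 0.6 0.0
   vertex 0.8 0.3 0.1
   vertex 0.5 2.1 3.5
  endloop
 endfacet
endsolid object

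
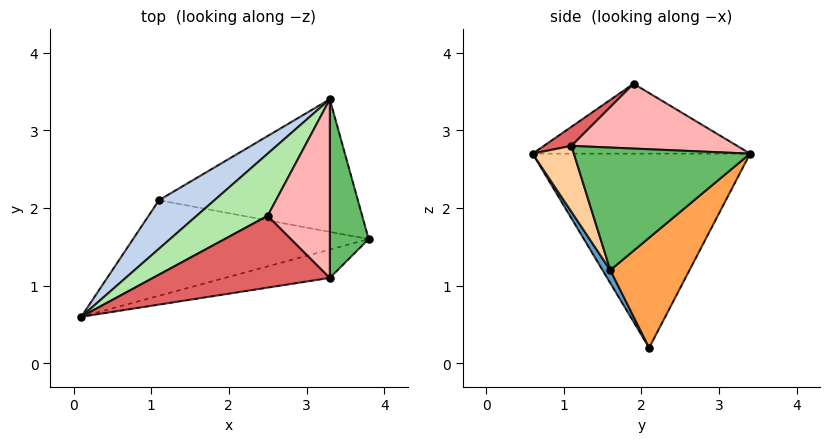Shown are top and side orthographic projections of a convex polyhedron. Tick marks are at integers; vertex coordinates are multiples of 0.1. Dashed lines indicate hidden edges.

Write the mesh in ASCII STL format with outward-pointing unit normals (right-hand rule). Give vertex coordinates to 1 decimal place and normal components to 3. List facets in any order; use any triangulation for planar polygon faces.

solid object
 facet normal 0.028 -0.862 -0.506
  outer loop
   vertex 1.1 2.1 0.2
   vertex 3.8 1.6 1.2
   vertex 0.1 0.6 2.7
  endloop
 endfacet
 facet normal -0.647 0.740 0.185
  outer loop
   vertex 1.1 2.1 0.2
   vertex 0.1 0.6 2.7
   vertex 3.3 3.4 2.7
  endloop
 endfacet
 facet normal 0.366 0.654 -0.662
  outer loop
   vertex 1.1 2.1 0.2
   vertex 3.3 3.4 2.7
   vertex 3.8 1.6 1.2
  endloop
 endfacet
 facet normal 0.157 -0.956 -0.250
  outer loop
   vertex 3.3 1.1 2.8
   vertex 0.1 0.6 2.7
   vertex 3.8 1.6 1.2
  endloop
 endfacet
 facet normal 0.953 0.013 0.302
  outer loop
   vertex 3.3 1.1 2.8
   vertex 3.8 1.6 1.2
   vertex 3.3 3.4 2.7
  endloop
 endfacet
 facet normal -0.547 0.626 0.556
  outer loop
   vertex 2.5 1.9 3.6
   vertex 3.3 3.4 2.7
   vertex 0.1 0.6 2.7
  endloop
 endfacet
 facet normal 0.080 -0.663 0.744
  outer loop
   vertex 2.5 1.9 3.6
   vertex 0.1 0.6 2.7
   vertex 3.3 1.1 2.8
  endloop
 endfacet
 facet normal 0.722 0.030 0.692
  outer loop
   vertex 2.5 1.9 3.6
   vertex 3.3 1.1 2.8
   vertex 3.3 3.4 2.7
  endloop
 endfacet
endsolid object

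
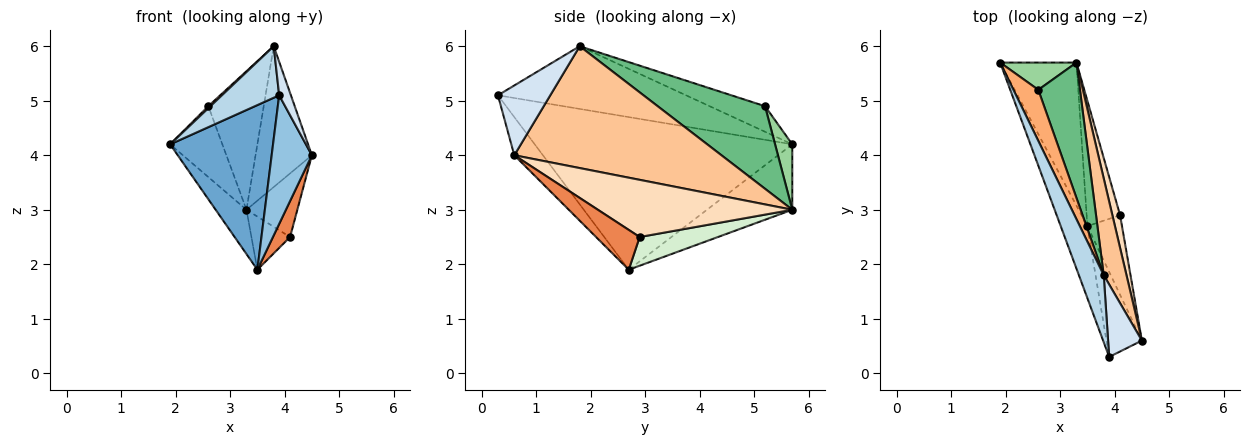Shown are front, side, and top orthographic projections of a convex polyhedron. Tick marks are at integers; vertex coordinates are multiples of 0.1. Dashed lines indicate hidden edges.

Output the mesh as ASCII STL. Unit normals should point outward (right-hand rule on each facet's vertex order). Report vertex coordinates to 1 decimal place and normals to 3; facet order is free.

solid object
 facet normal -0.917 -0.366 -0.160
  outer loop
   vertex 3.5 2.7 1.9
   vertex 3.9 0.3 5.1
   vertex 1.9 5.7 4.2
  endloop
 endfacet
 facet normal -0.511 -0.717 -0.474
  outer loop
   vertex 3.5 2.7 1.9
   vertex 4.5 0.6 4.0
   vertex 3.9 0.3 5.1
  endloop
 endfacet
 facet normal -0.895 -0.272 0.354
  outer loop
   vertex 3.8 1.8 6.0
   vertex 1.9 5.7 4.2
   vertex 3.9 0.3 5.1
  endloop
 endfacet
 facet normal 0.882 -0.198 0.427
  outer loop
   vertex 3.8 1.8 6.0
   vertex 3.9 0.3 5.1
   vertex 4.5 0.6 4.0
  endloop
 endfacet
 facet normal 0.724 -0.284 -0.629
  outer loop
   vertex 4.1 2.9 2.5
   vertex 4.5 0.6 4.0
   vertex 3.5 2.7 1.9
  endloop
 endfacet
 facet normal -0.717 -0.027 0.697
  outer loop
   vertex 2.6 5.2 4.9
   vertex 1.9 5.7 4.2
   vertex 3.8 1.8 6.0
  endloop
 endfacet
 facet normal 0.950 0.258 0.177
  outer loop
   vertex 3.3 5.7 3.0
   vertex 3.8 1.8 6.0
   vertex 4.5 0.6 4.0
  endloop
 endfacet
 facet normal 0.959 0.251 0.129
  outer loop
   vertex 3.3 5.7 3.0
   vertex 4.5 0.6 4.0
   vertex 4.1 2.9 2.5
  endloop
 endfacet
 facet normal 0.811 0.419 0.409
  outer loop
   vertex 3.3 5.7 3.0
   vertex 2.6 5.2 4.9
   vertex 3.8 1.8 6.0
  endloop
 endfacet
 facet normal 0.294 0.892 0.343
  outer loop
   vertex 3.3 5.7 3.0
   vertex 1.9 5.7 4.2
   vertex 2.6 5.2 4.9
  endloop
 endfacet
 facet normal -0.634 0.229 -0.739
  outer loop
   vertex 3.3 5.7 3.0
   vertex 3.5 2.7 1.9
   vertex 1.9 5.7 4.2
  endloop
 endfacet
 facet normal 0.620 0.306 -0.722
  outer loop
   vertex 3.3 5.7 3.0
   vertex 4.1 2.9 2.5
   vertex 3.5 2.7 1.9
  endloop
 endfacet
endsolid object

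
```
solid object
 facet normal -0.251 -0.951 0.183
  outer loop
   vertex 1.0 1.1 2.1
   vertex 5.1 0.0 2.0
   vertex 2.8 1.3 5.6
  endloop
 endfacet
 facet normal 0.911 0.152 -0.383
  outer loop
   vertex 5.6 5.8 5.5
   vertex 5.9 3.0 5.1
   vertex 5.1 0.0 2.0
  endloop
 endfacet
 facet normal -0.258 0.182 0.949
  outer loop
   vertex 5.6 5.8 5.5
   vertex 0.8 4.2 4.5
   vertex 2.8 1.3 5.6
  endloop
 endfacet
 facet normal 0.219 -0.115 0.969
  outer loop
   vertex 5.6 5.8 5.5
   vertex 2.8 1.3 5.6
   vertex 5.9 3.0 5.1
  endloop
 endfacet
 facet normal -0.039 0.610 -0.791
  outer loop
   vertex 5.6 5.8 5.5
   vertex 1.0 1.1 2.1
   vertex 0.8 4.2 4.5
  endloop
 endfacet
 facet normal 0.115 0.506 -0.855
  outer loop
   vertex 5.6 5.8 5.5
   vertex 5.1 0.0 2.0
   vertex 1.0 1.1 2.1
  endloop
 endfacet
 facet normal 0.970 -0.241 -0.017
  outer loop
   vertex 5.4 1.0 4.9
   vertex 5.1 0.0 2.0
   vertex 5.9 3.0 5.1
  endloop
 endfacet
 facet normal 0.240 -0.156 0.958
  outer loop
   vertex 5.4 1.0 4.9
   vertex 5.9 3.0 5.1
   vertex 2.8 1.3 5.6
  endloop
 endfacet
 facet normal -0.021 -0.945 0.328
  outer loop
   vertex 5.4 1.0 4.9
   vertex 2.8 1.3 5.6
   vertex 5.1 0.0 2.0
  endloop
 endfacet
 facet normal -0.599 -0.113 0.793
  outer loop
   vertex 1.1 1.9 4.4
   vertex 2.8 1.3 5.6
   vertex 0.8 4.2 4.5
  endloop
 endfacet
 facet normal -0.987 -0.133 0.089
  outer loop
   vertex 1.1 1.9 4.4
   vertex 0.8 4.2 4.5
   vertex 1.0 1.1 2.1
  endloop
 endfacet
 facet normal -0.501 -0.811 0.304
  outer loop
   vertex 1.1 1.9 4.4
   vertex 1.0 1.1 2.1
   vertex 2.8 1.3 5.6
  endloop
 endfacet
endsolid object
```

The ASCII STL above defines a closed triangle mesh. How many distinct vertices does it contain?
8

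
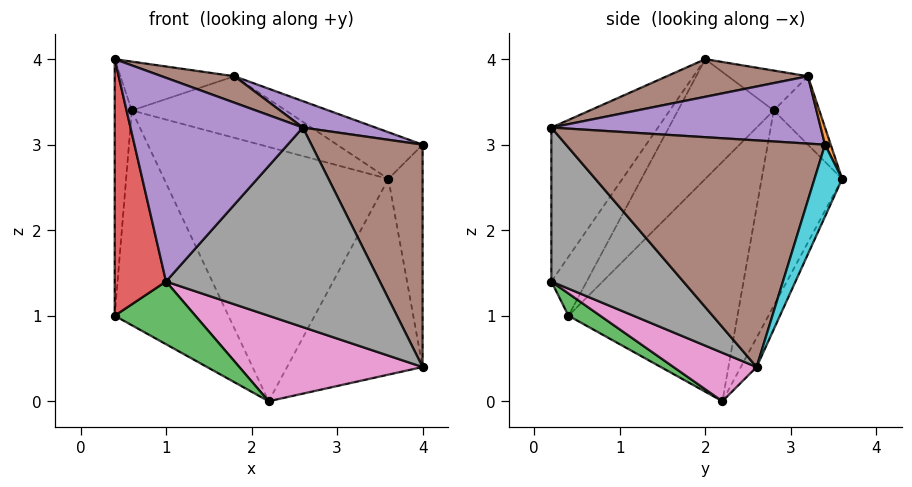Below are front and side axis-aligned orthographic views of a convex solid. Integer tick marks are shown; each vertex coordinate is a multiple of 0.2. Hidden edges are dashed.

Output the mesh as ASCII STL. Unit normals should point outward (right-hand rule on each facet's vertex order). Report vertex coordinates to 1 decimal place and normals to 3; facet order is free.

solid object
 facet normal -0.980 0.175 -0.093
  outer loop
   vertex 0.6 2.8 3.4
   vertex 0.4 0.4 1.0
   vertex 0.4 2.0 4.0
  endloop
 endfacet
 facet normal -0.745 0.501 -0.439
  outer loop
   vertex 0.6 2.8 3.4
   vertex 2.2 2.2 0.0
   vertex 0.4 0.4 1.0
  endloop
 endfacet
 facet normal 0.257 -0.653 -0.712
  outer loop
   vertex 1.0 0.2 1.4
   vertex 0.4 0.4 1.0
   vertex 2.2 2.2 0.0
  endloop
 endfacet
 facet normal -0.519 -0.754 0.402
  outer loop
   vertex 1.0 0.2 1.4
   vertex 0.4 2.0 4.0
   vertex 0.4 0.4 1.0
  endloop
 endfacet
 facet normal -0.476 -0.771 0.423
  outer loop
   vertex 1.0 0.2 1.4
   vertex 2.6 0.2 3.2
   vertex 0.4 2.0 4.0
  endloop
 endfacet
 facet normal 0.912 -0.392 0.120
  outer loop
   vertex 4.0 2.6 0.4
   vertex 4.0 3.4 3.0
   vertex 2.6 0.2 3.2
  endloop
 endfacet
 facet normal 0.300 -0.661 -0.688
  outer loop
   vertex 4.0 2.6 0.4
   vertex 1.0 0.2 1.4
   vertex 2.2 2.2 0.0
  endloop
 endfacet
 facet normal 0.476 -0.771 -0.423
  outer loop
   vertex 4.0 2.6 0.4
   vertex 2.6 0.2 3.2
   vertex 1.0 0.2 1.4
  endloop
 endfacet
 facet normal -0.321 0.895 -0.309
  outer loop
   vertex 3.6 3.6 2.6
   vertex 2.2 2.2 0.0
   vertex 0.6 2.8 3.4
  endloop
 endfacet
 facet normal 0.611 0.757 -0.233
  outer loop
   vertex 3.6 3.6 2.6
   vertex 4.0 3.4 3.0
   vertex 4.0 2.6 0.4
  endloop
 endfacet
 facet normal -0.105 0.898 -0.427
  outer loop
   vertex 3.6 3.6 2.6
   vertex 4.0 2.6 0.4
   vertex 2.2 2.2 0.0
  endloop
 endfacet
 facet normal 0.061 0.916 0.397
  outer loop
   vertex 1.8 3.2 3.8
   vertex 4.0 3.4 3.0
   vertex 3.6 3.6 2.6
  endloop
 endfacet
 facet normal -0.282 0.953 -0.106
  outer loop
   vertex 1.8 3.2 3.8
   vertex 3.6 3.6 2.6
   vertex 0.6 2.8 3.4
  endloop
 endfacet
 facet normal -0.426 0.609 0.669
  outer loop
   vertex 1.8 3.2 3.8
   vertex 0.6 2.8 3.4
   vertex 0.4 2.0 4.0
  endloop
 endfacet
 facet normal 0.348 -0.094 0.933
  outer loop
   vertex 1.8 3.2 3.8
   vertex 2.6 0.2 3.2
   vertex 4.0 3.4 3.0
  endloop
 endfacet
 facet normal 0.246 -0.127 0.961
  outer loop
   vertex 1.8 3.2 3.8
   vertex 0.4 2.0 4.0
   vertex 2.6 0.2 3.2
  endloop
 endfacet
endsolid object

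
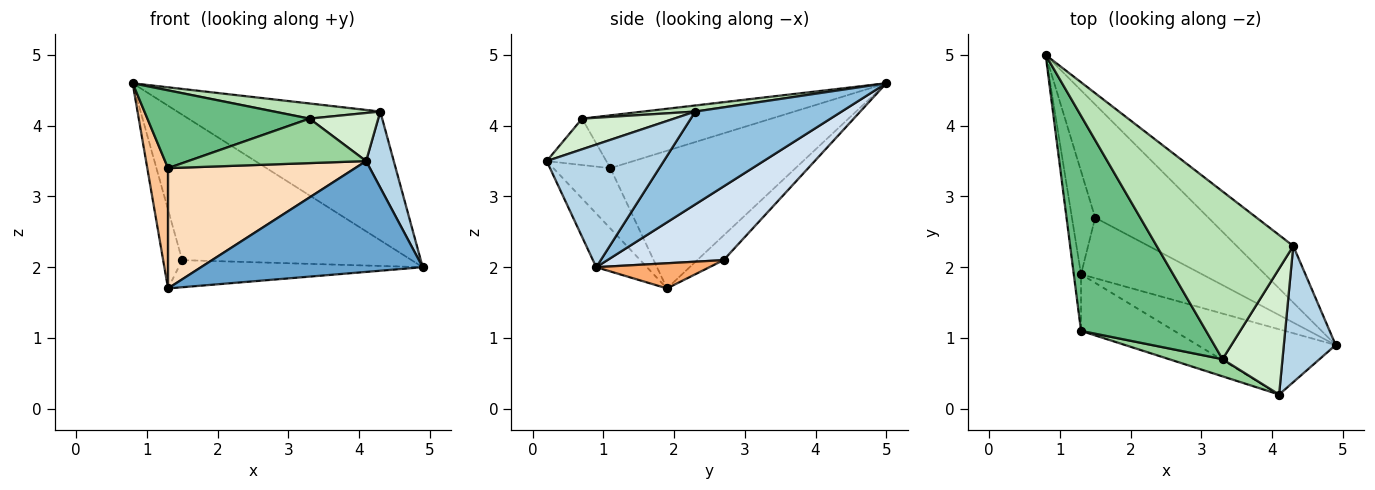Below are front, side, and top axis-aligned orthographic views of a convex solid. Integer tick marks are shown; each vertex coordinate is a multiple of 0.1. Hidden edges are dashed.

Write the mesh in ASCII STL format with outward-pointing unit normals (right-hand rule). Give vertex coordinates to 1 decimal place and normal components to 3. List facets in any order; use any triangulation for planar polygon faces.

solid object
 facet normal -0.193 -0.846 -0.498
  outer loop
   vertex 4.1 0.2 3.5
   vertex 1.3 1.9 1.7
   vertex 4.9 0.9 2.0
  endloop
 endfacet
 facet normal 0.551 0.764 -0.336
  outer loop
   vertex 4.3 2.3 4.2
   vertex 4.9 0.9 2.0
   vertex 0.8 5.0 4.6
  endloop
 endfacet
 facet normal 0.900 -0.213 0.381
  outer loop
   vertex 4.3 2.3 4.2
   vertex 4.1 0.2 3.5
   vertex 4.9 0.9 2.0
  endloop
 endfacet
 facet normal 0.371 0.733 -0.570
  outer loop
   vertex 1.5 2.7 2.1
   vertex 0.8 5.0 4.6
   vertex 4.9 0.9 2.0
  endloop
 endfacet
 facet normal -0.644 0.465 -0.608
  outer loop
   vertex 1.5 2.7 2.1
   vertex 1.3 1.9 1.7
   vertex 0.8 5.0 4.6
  endloop
 endfacet
 facet normal 0.186 0.402 -0.897
  outer loop
   vertex 1.5 2.7 2.1
   vertex 4.9 0.9 2.0
   vertex 1.3 1.9 1.7
  endloop
 endfacet
 facet normal -0.992 -0.111 -0.052
  outer loop
   vertex 1.3 1.1 3.4
   vertex 0.8 5.0 4.6
   vertex 1.3 1.9 1.7
  endloop
 endfacet
 facet normal -0.266 -0.872 -0.410
  outer loop
   vertex 1.3 1.1 3.4
   vertex 1.3 1.9 1.7
   vertex 4.1 0.2 3.5
  endloop
 endfacet
 facet normal -0.369 -0.316 0.874
  outer loop
   vertex 3.3 0.7 4.1
   vertex 0.8 5.0 4.6
   vertex 1.3 1.1 3.4
  endloop
 endfacet
 facet normal -0.298 -0.890 0.344
  outer loop
   vertex 3.3 0.7 4.1
   vertex 1.3 1.1 3.4
   vertex 4.1 0.2 3.5
  endloop
 endfacet
 facet normal 0.044 -0.090 0.995
  outer loop
   vertex 3.3 0.7 4.1
   vertex 4.3 2.3 4.2
   vertex 0.8 5.0 4.6
  endloop
 endfacet
 facet normal 0.431 -0.322 0.843
  outer loop
   vertex 3.3 0.7 4.1
   vertex 4.1 0.2 3.5
   vertex 4.3 2.3 4.2
  endloop
 endfacet
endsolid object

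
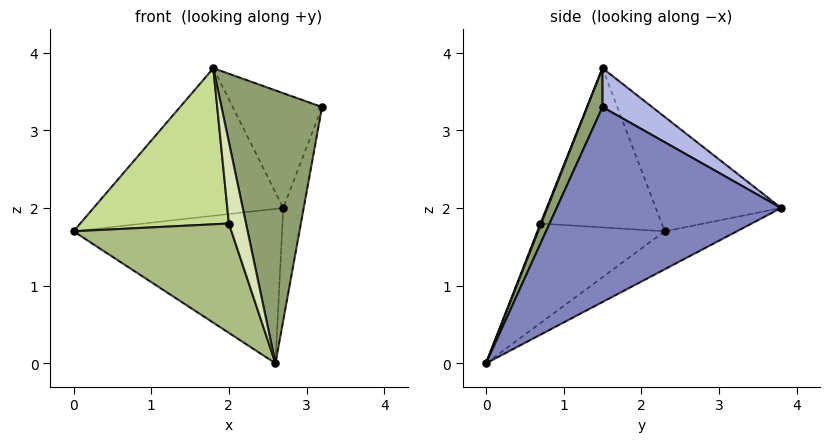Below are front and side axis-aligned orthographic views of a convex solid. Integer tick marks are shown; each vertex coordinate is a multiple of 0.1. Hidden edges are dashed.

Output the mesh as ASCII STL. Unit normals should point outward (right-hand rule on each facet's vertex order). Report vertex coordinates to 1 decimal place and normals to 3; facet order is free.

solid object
 facet normal -0.160 0.463 -0.872
  outer loop
   vertex 2.6 0.0 0.0
   vertex 0.0 2.3 1.7
   vertex 2.7 3.8 2.0
  endloop
 endfacet
 facet normal 0.972 0.089 -0.217
  outer loop
   vertex 2.6 0.0 0.0
   vertex 2.7 3.8 2.0
   vertex 3.2 1.5 3.3
  endloop
 endfacet
 facet normal -0.433 0.655 0.620
  outer loop
   vertex 1.8 1.5 3.8
   vertex 2.7 3.8 2.0
   vertex 0.0 2.3 1.7
  endloop
 endfacet
 facet normal 0.288 0.518 0.806
  outer loop
   vertex 1.8 1.5 3.8
   vertex 3.2 1.5 3.3
   vertex 2.7 3.8 2.0
  endloop
 endfacet
 facet normal 0.139 -0.911 0.389
  outer loop
   vertex 1.8 1.5 3.8
   vertex 2.6 0.0 0.0
   vertex 3.2 1.5 3.3
  endloop
 endfacet
 facet normal -0.625 -0.775 0.093
  outer loop
   vertex 2.0 0.7 1.8
   vertex 0.0 2.3 1.7
   vertex 2.6 0.0 0.0
  endloop
 endfacet
 facet normal -0.614 -0.752 0.240
  outer loop
   vertex 2.0 0.7 1.8
   vertex 1.8 1.5 3.8
   vertex 0.0 2.3 1.7
  endloop
 endfacet
 facet normal 0.044 -0.926 0.375
  outer loop
   vertex 2.0 0.7 1.8
   vertex 2.6 0.0 0.0
   vertex 1.8 1.5 3.8
  endloop
 endfacet
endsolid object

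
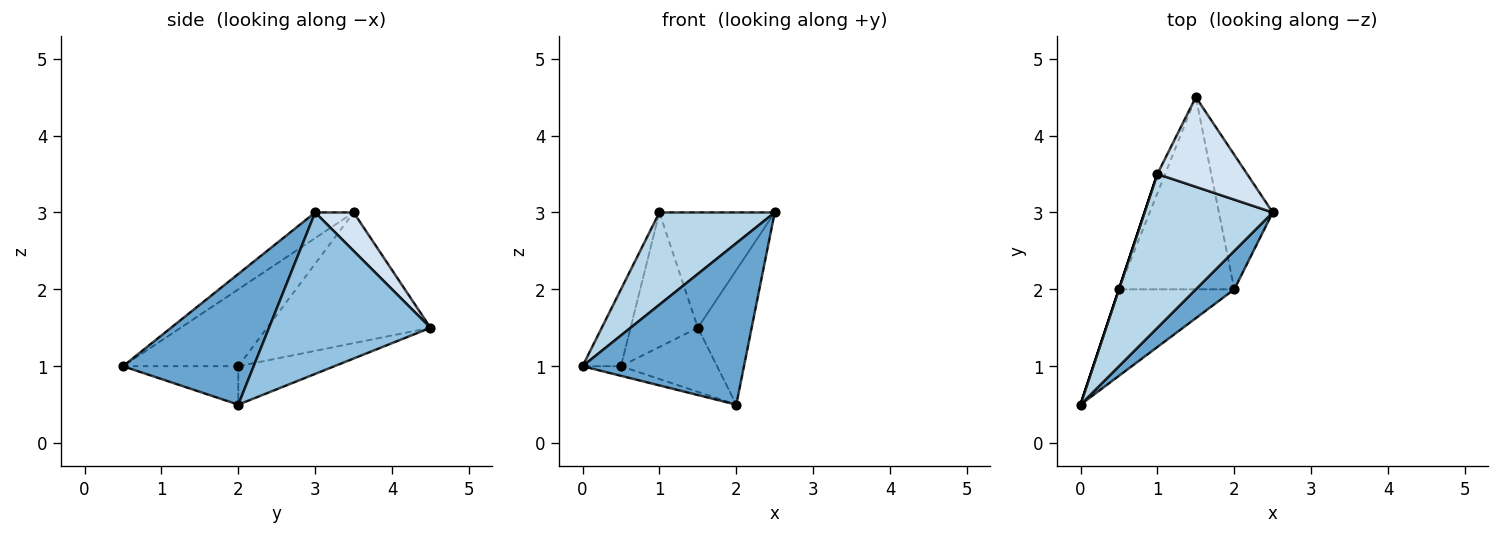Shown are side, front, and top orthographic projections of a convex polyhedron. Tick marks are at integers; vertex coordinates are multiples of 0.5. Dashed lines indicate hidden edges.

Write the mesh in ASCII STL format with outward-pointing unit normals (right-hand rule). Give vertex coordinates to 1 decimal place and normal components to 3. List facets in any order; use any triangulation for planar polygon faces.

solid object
 facet normal 0.619 -0.764 0.182
  outer loop
   vertex 2.0 2.0 0.5
   vertex 2.5 3.0 3.0
   vertex 0.0 0.5 1.0
  endloop
 endfacet
 facet normal 0.905 0.302 -0.302
  outer loop
   vertex 2.0 2.0 0.5
   vertex 1.5 4.5 1.5
   vertex 2.5 3.0 3.0
  endloop
 endfacet
 facet normal -0.169 -0.507 0.845
  outer loop
   vertex 1.0 3.5 3.0
   vertex 0.0 0.5 1.0
   vertex 2.5 3.0 3.0
  endloop
 endfacet
 facet normal 0.254 0.763 0.594
  outer loop
   vertex 1.0 3.5 3.0
   vertex 2.5 3.0 3.0
   vertex 1.5 4.5 1.5
  endloop
 endfacet
 facet normal -0.314 0.105 -0.943
  outer loop
   vertex 0.5 2.0 1.0
   vertex 2.0 2.0 0.5
   vertex 0.0 0.5 1.0
  endloop
 endfacet
 facet normal -0.302 0.302 -0.905
  outer loop
   vertex 0.5 2.0 1.0
   vertex 1.5 4.5 1.5
   vertex 2.0 2.0 0.5
  endloop
 endfacet
 facet normal -0.949 0.316 0.000
  outer loop
   vertex 0.5 2.0 1.0
   vertex 0.0 0.5 1.0
   vertex 1.0 3.5 3.0
  endloop
 endfacet
 facet normal -0.923 0.380 -0.054
  outer loop
   vertex 0.5 2.0 1.0
   vertex 1.0 3.5 3.0
   vertex 1.5 4.5 1.5
  endloop
 endfacet
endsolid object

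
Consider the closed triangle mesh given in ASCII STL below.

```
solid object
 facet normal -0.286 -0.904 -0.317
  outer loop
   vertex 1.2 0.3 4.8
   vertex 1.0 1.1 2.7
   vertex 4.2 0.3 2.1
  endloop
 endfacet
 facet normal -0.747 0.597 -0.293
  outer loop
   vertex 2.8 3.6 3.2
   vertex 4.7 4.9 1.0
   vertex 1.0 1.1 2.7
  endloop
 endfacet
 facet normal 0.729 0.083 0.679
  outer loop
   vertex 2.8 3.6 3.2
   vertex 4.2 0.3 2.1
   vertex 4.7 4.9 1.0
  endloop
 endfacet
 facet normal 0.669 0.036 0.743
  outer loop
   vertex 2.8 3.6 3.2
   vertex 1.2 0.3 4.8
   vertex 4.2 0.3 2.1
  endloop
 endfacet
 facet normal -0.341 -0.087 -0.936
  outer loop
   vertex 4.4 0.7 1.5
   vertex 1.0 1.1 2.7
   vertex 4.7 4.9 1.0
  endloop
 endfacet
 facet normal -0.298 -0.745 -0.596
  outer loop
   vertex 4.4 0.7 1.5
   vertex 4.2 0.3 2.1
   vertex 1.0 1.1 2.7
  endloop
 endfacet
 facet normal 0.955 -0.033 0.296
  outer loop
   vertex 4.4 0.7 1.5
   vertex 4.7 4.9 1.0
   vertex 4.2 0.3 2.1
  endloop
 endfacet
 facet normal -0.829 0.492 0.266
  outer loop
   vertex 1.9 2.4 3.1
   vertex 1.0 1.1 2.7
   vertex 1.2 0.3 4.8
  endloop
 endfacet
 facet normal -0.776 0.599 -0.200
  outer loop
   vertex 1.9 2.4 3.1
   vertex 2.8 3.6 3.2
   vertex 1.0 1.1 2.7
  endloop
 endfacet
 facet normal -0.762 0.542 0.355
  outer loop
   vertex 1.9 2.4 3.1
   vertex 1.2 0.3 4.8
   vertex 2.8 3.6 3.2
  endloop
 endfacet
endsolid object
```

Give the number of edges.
15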